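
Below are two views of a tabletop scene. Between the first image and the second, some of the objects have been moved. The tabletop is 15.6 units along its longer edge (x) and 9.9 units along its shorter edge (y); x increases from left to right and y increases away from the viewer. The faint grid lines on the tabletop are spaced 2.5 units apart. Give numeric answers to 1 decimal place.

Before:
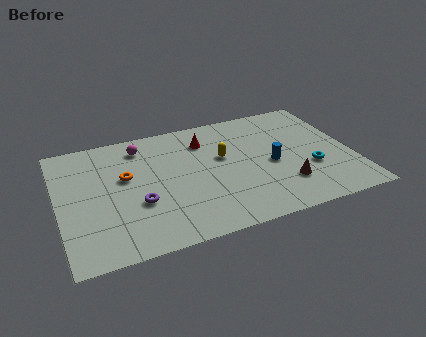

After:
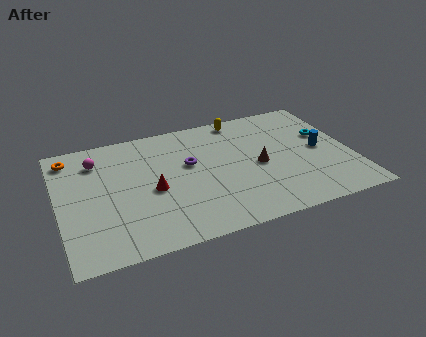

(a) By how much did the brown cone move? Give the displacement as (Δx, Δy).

(-1.2, 2.0)

The brown cone started near (11.8, 2.6) and ended near (10.6, 4.6).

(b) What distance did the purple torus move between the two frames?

3.7

From (4.1, 3.6) to (7.0, 5.9), the purple torus covered √(2.9² + 2.3²) ≈ 3.7 units.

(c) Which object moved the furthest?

the red cone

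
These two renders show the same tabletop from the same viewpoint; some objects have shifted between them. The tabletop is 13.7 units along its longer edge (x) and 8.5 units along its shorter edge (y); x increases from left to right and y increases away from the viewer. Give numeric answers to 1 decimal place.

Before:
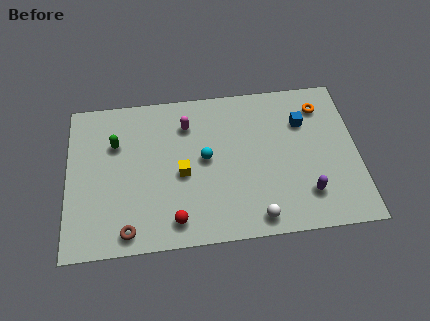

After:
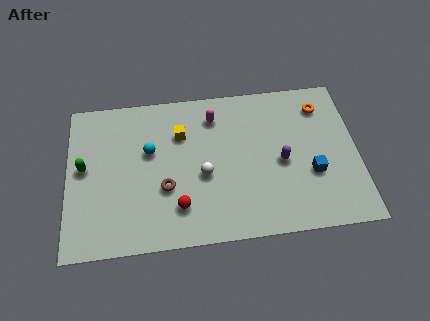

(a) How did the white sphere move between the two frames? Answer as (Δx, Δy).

(-2.4, 2.6)

The white sphere was at about (8.8, 1.0) and moved to about (6.4, 3.6).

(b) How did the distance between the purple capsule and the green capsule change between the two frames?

-0.4

They were about 9.7 units apart before and 9.3 after — 0.4 units closer together.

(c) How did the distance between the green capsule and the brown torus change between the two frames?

-0.7

Before: roughly 4.8 units apart; after: 4.1. That's 0.7 units closer together.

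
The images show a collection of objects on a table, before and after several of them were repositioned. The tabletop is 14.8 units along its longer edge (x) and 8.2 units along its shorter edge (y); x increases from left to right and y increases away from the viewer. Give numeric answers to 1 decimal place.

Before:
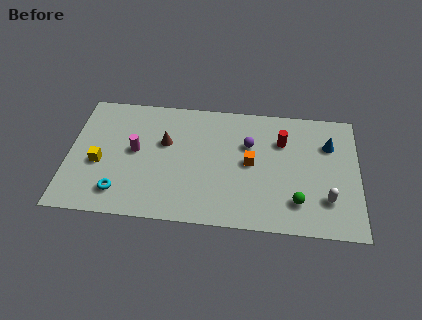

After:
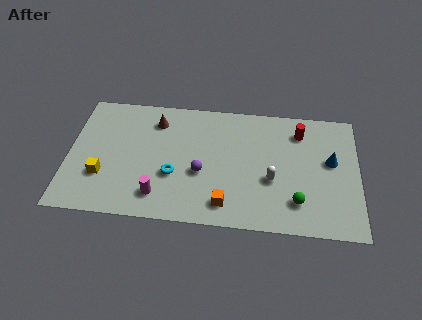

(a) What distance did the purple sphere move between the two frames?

3.2

The purple sphere moved from about (9.2, 5.4) to (6.8, 3.3), a distance of √(2.4² + 2.1²) ≈ 3.2.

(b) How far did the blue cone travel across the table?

1.1

The blue cone moved from about (13.3, 5.8) to (13.4, 4.7), a distance of √(0.1² + 1.1²) ≈ 1.1.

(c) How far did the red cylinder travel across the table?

1.1

The red cylinder moved from about (10.9, 5.8) to (11.8, 6.5), a distance of √(0.9² + 0.7²) ≈ 1.1.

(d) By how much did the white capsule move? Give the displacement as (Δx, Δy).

(-2.8, 1.0)

The white capsule started near (13.2, 2.2) and ended near (10.4, 3.2).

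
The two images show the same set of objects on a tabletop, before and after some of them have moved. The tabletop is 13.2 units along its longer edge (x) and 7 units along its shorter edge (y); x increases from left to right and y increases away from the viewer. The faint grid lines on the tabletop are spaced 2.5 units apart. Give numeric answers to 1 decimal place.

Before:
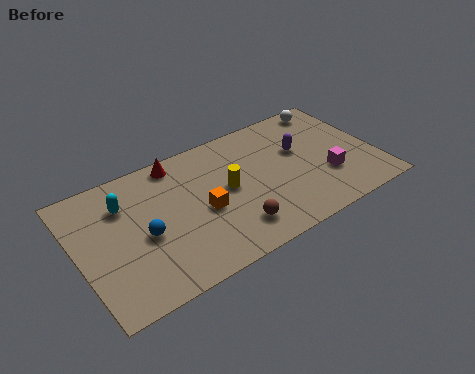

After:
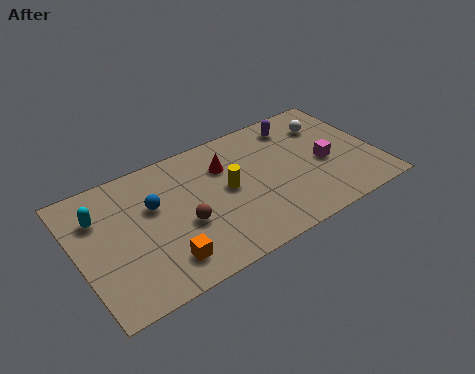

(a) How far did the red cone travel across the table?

2.3

The red cone moved from about (4.7, 6.2) to (6.7, 5.0), a distance of √(2.0² + 1.2²) ≈ 2.3.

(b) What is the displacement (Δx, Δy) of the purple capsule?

(0.1, 1.5)

From the two frames, the purple capsule sits at roughly (10.0, 4.3) before and (10.1, 5.8) after.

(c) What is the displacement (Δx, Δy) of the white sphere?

(-0.4, -1.0)

From the two frames, the white sphere sits at roughly (11.8, 6.2) before and (11.4, 5.2) after.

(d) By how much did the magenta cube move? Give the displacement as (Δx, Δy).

(0.0, 0.8)

From the two frames, the magenta cube sits at roughly (10.9, 2.3) before and (10.9, 3.1) after.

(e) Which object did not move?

the yellow cylinder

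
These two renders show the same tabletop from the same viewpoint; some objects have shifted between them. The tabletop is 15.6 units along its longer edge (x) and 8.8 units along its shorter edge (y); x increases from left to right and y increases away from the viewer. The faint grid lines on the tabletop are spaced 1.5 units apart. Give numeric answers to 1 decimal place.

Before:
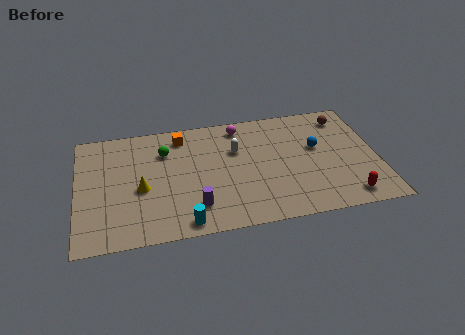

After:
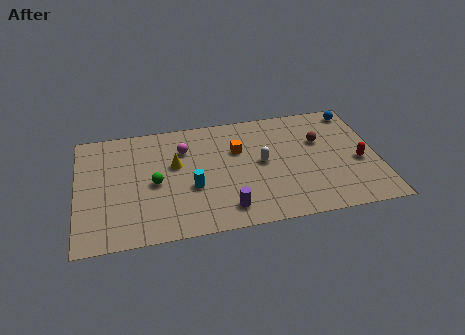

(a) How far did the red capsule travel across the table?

2.6

From (13.8, 1.2) to (14.6, 3.7), the red capsule covered √(0.8² + 2.5²) ≈ 2.6 units.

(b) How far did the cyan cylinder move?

2.5

The cyan cylinder was near (5.4, 0.9) before and (5.9, 3.4) after, so it travelled √(0.5² + 2.5²) ≈ 2.5 units.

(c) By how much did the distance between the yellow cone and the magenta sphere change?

-5.3

Before: roughly 6.5 units apart; after: 1.2. That's 5.3 units closer together.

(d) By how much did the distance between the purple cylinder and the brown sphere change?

-3.1

Before: roughly 9.7 units apart; after: 6.6. That's 3.1 units closer together.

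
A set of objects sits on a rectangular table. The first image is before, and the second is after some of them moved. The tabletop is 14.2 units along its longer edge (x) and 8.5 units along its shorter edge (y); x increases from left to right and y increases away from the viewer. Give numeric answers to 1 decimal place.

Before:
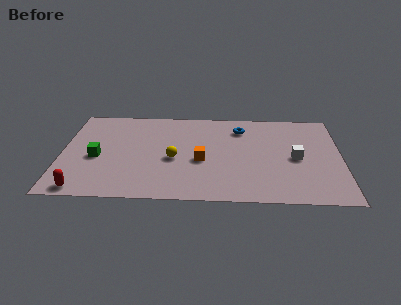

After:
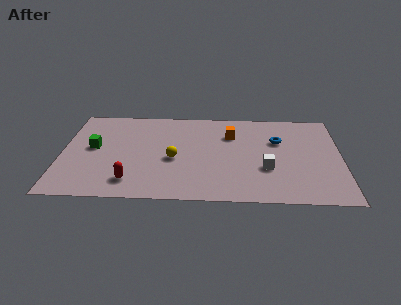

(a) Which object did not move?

the yellow sphere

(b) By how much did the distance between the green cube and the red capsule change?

+0.6

They were about 3.0 units apart before and 3.6 after — 0.6 units further apart.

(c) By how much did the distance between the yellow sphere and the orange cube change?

+2.4

The distance was about 1.4 in the first image and 3.8 in the second, so they moved 2.4 units further apart.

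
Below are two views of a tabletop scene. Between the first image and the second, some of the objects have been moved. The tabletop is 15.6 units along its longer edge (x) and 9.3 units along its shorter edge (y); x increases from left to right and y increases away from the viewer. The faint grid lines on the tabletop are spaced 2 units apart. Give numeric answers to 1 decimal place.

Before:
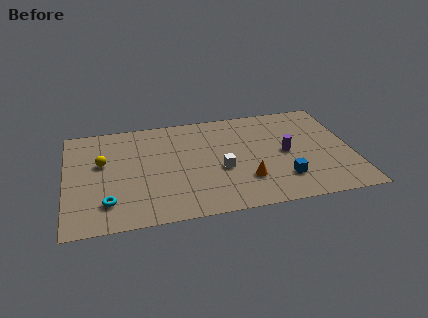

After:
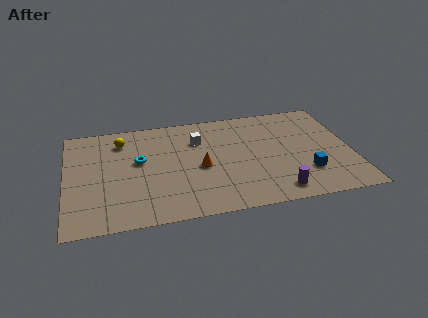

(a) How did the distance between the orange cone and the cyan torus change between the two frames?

-4.0

Before: roughly 7.5 units apart; after: 3.5. That's 4.0 units closer together.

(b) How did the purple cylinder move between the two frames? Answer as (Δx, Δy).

(-0.7, -3.3)

The purple cylinder started near (12.0, 4.6) and ended near (11.3, 1.3).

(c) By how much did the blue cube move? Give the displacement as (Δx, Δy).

(1.3, 0.3)

The blue cube started near (11.7, 2.3) and ended near (13.0, 2.6).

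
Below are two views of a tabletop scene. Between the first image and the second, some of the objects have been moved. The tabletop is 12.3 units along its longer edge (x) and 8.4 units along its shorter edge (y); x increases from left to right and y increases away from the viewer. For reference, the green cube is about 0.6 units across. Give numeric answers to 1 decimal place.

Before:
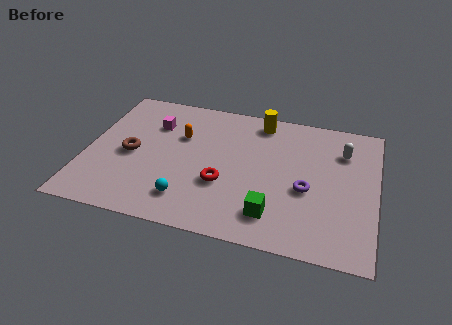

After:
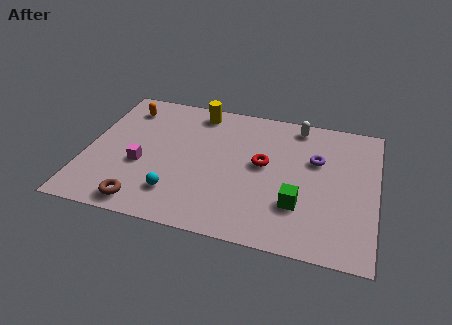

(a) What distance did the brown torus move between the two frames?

3.0

From (1.9, 3.9) to (2.7, 1.0), the brown torus covered √(0.8² + 2.9²) ≈ 3.0 units.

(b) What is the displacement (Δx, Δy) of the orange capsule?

(-2.5, 1.3)

The orange capsule was at about (3.9, 5.5) and moved to about (1.4, 6.8).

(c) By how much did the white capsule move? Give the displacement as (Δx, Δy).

(-2.0, 1.2)

The white capsule was at about (10.8, 6.2) and moved to about (8.8, 7.4).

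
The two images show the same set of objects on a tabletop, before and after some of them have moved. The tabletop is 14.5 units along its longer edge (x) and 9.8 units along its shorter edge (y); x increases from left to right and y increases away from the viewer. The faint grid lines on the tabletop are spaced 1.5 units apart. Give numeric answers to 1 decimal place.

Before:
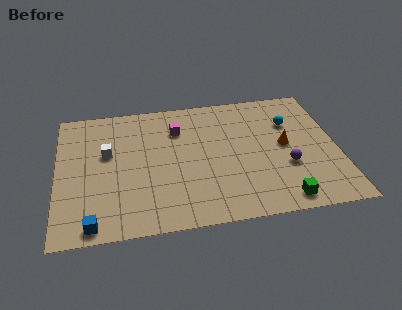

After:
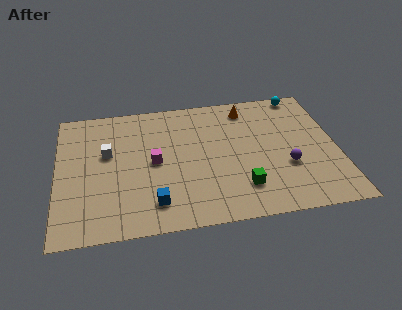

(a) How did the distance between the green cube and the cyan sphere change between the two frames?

+1.8

They were about 5.8 units apart before and 7.6 after — 1.8 units further apart.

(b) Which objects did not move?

the white cube and the purple sphere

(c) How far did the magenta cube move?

2.6

The magenta cube moved from about (6.3, 7.2) to (5.0, 4.9), a distance of √(1.3² + 2.3²) ≈ 2.6.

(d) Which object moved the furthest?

the orange cone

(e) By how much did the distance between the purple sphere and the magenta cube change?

+0.3

They were about 6.6 units apart before and 6.9 after — 0.3 units further apart.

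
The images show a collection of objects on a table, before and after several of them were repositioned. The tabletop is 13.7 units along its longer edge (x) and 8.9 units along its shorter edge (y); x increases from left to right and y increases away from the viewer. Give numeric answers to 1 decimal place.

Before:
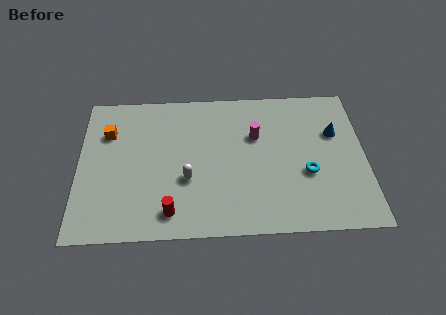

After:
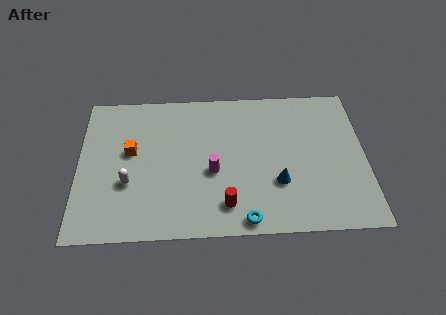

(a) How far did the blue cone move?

4.0

The blue cone moved from about (12.3, 5.8) to (9.5, 2.9), a distance of √(2.8² + 2.9²) ≈ 4.0.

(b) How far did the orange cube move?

1.6

From (1.4, 6.3) to (2.5, 5.1), the orange cube covered √(1.1² + 1.2²) ≈ 1.6 units.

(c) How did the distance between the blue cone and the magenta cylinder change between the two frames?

-0.6

The distance was about 3.8 in the first image and 3.2 in the second, so they moved 0.6 units closer together.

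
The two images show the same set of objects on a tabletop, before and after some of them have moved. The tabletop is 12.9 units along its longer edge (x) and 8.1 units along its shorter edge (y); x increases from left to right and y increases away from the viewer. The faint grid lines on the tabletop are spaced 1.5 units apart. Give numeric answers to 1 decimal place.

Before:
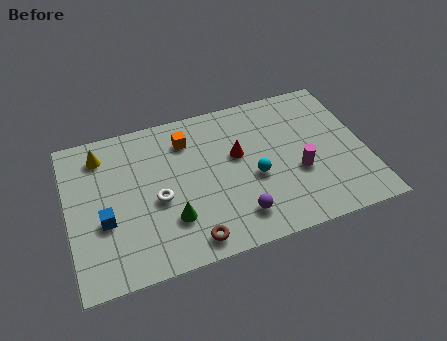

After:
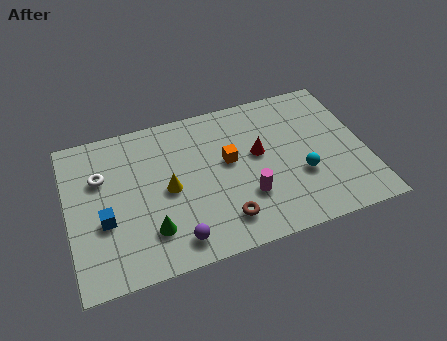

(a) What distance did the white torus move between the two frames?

3.0

The white torus was near (3.8, 3.5) before and (1.5, 5.4) after, so it travelled √(2.3² + 1.9²) ≈ 3.0 units.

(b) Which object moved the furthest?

the yellow cone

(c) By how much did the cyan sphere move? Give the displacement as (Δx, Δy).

(2.0, -0.5)

From the two frames, the cyan sphere sits at roughly (8.0, 3.4) before and (10.0, 2.9) after.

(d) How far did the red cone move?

0.9

The red cone was near (7.4, 4.8) before and (8.3, 4.6) after, so it travelled √(0.9² + 0.2²) ≈ 0.9 units.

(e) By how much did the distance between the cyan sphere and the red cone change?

+0.9

They were about 1.5 units apart before and 2.4 after — 0.9 units further apart.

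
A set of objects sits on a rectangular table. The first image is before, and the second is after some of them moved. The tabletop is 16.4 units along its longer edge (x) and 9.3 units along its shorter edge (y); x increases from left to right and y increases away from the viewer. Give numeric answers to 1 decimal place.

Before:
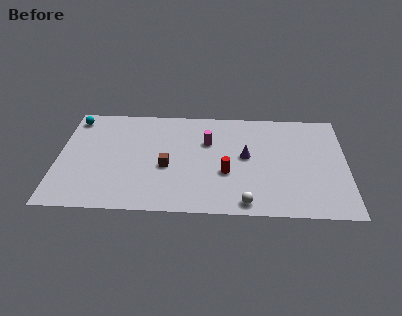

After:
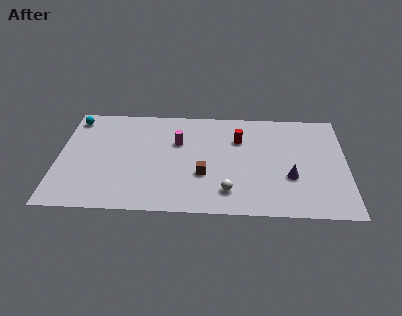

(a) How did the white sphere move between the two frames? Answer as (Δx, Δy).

(-1.0, 0.9)

The white sphere was at about (10.7, 1.0) and moved to about (9.7, 1.9).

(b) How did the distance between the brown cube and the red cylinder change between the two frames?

+0.4

The distance was about 3.4 in the first image and 3.8 in the second, so they moved 0.4 units further apart.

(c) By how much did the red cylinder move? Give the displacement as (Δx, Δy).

(0.7, 3.0)

The red cylinder was at about (9.6, 3.5) and moved to about (10.3, 6.5).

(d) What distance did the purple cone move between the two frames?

3.0

From (10.7, 5.0) to (13.2, 3.3), the purple cone covered √(2.5² + 1.7²) ≈ 3.0 units.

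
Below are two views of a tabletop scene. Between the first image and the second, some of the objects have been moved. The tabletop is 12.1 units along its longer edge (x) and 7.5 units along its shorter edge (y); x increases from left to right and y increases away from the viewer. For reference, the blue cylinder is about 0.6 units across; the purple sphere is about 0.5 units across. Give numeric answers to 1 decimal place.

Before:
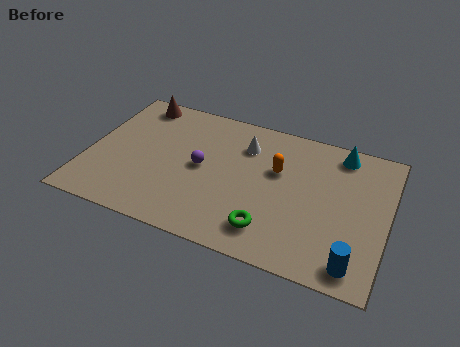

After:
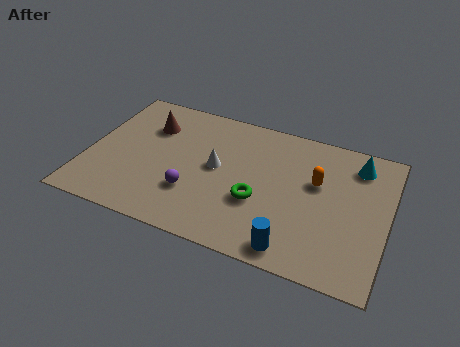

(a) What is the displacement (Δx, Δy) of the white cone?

(-1.0, -1.6)

The white cone started near (6.2, 5.6) and ended near (5.2, 4.0).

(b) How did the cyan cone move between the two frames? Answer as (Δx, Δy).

(0.7, -0.4)

From the two frames, the cyan cone sits at roughly (10.0, 6.5) before and (10.7, 6.1) after.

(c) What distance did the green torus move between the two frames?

1.4

The green torus was near (7.6, 1.5) before and (7.0, 2.8) after, so it travelled √(0.6² + 1.3²) ≈ 1.4 units.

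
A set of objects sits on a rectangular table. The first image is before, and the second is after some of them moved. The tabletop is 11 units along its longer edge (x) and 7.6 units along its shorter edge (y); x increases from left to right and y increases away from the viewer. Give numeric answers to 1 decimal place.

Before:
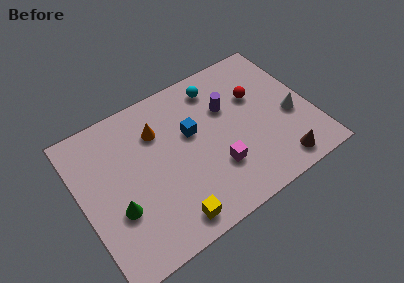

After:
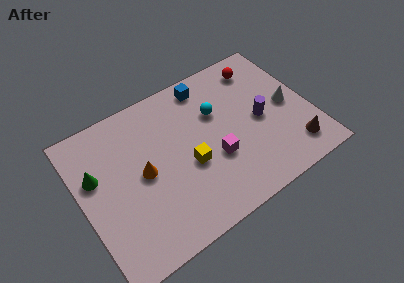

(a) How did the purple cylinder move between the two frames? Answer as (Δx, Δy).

(1.4, -1.4)

The purple cylinder started near (7.2, 5.0) and ended near (8.6, 3.6).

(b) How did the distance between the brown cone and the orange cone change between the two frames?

+0.5

The distance was about 6.8 in the first image and 7.3 in the second, so they moved 0.5 units further apart.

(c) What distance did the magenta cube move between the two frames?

0.5

The magenta cube moved from about (6.2, 2.3) to (6.2, 2.8), a distance of √(0.0² + 0.5²) ≈ 0.5.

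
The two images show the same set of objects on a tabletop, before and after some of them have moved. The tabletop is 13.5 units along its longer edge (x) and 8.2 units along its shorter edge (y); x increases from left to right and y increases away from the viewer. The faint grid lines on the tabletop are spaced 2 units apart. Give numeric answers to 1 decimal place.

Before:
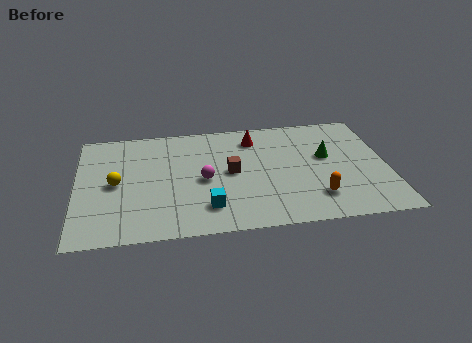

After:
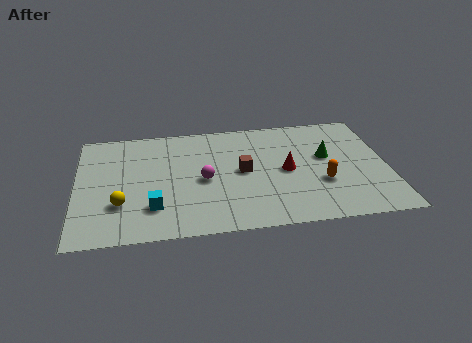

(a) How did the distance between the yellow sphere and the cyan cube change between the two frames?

-3.0

They were about 4.5 units apart before and 1.5 after — 3.0 units closer together.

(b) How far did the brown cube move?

0.5

The brown cube was near (6.7, 4.2) before and (7.2, 4.2) after, so it travelled √(0.5² + 0.0²) ≈ 0.5 units.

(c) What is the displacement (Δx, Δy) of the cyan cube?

(-2.3, 0.3)

From the two frames, the cyan cube sits at roughly (5.6, 1.8) before and (3.3, 2.1) after.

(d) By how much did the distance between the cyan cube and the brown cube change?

+1.8

Before: roughly 2.6 units apart; after: 4.4. That's 1.8 units further apart.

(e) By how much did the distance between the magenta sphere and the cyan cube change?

+0.8

The distance was about 2.0 in the first image and 2.8 in the second, so they moved 0.8 units further apart.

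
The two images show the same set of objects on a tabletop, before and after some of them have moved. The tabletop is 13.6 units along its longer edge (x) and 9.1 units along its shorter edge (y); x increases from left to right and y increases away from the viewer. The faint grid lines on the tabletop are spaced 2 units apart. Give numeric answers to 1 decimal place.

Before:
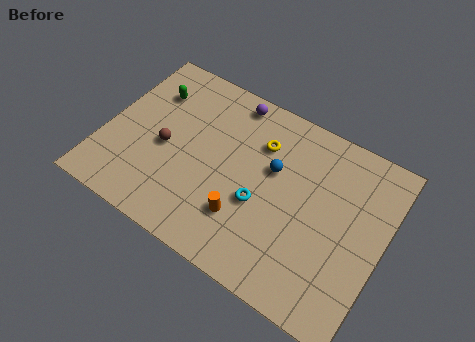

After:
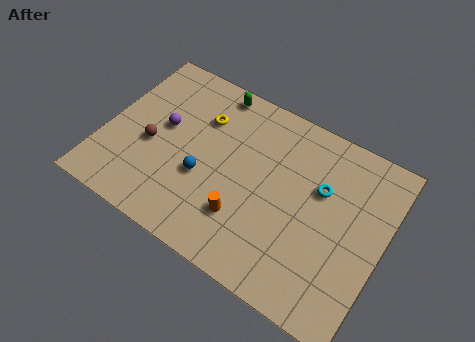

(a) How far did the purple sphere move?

4.2

The purple sphere moved from about (5.6, 8.1) to (2.7, 5.1), a distance of √(2.9² + 3.0²) ≈ 4.2.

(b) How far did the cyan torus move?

3.4

The cyan torus moved from about (7.8, 3.6) to (10.4, 5.8), a distance of √(2.6² + 2.2²) ≈ 3.4.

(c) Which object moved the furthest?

the purple sphere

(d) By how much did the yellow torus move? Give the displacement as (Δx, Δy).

(-2.9, -0.1)

The yellow torus started near (7.3, 6.6) and ended near (4.4, 6.5).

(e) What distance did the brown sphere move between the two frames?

0.7

From (3.0, 4.1) to (2.3, 3.9), the brown sphere covered √(0.7² + 0.2²) ≈ 0.7 units.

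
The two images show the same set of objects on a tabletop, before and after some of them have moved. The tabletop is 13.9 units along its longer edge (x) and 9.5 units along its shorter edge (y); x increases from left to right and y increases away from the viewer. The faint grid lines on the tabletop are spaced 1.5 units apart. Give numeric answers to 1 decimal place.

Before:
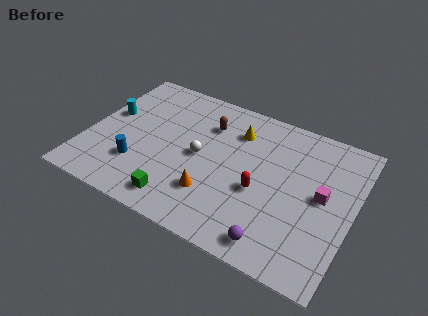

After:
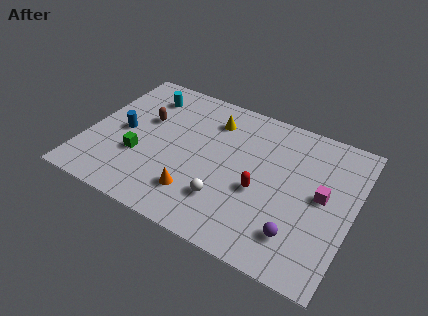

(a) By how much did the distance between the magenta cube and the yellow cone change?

+1.3

They were about 5.3 units apart before and 6.6 after — 1.3 units further apart.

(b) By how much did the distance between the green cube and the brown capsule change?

-3.0

Before: roughly 5.6 units apart; after: 2.6. That's 3.0 units closer together.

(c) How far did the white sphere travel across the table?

2.8

From (5.9, 4.7) to (7.6, 2.5), the white sphere covered √(1.7² + 2.2²) ≈ 2.8 units.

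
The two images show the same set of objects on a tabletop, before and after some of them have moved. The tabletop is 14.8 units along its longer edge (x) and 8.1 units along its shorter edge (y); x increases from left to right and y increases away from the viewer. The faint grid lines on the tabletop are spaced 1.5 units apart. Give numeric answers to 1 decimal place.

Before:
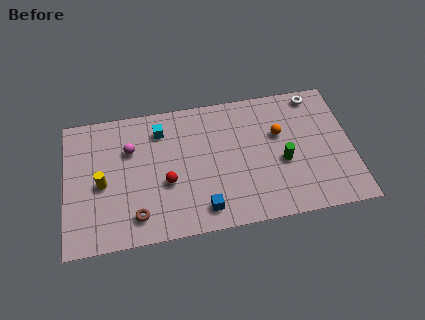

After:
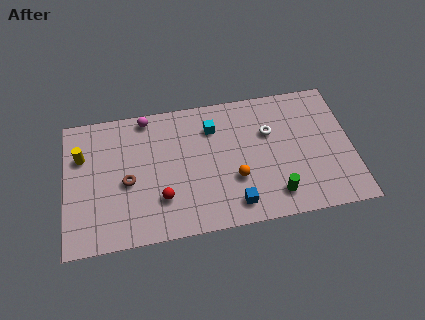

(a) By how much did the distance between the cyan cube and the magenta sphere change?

+1.8

The distance was about 1.8 in the first image and 3.6 in the second, so they moved 1.8 units further apart.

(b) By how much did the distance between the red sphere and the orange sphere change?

-2.4

The distance was about 6.2 in the first image and 3.8 in the second, so they moved 2.4 units closer together.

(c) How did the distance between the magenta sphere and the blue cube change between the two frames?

+1.9

The distance was about 5.5 in the first image and 7.4 in the second, so they moved 1.9 units further apart.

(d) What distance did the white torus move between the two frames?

3.1

The white torus moved from about (13.1, 7.2) to (10.6, 5.3), a distance of √(2.5² + 1.9²) ≈ 3.1.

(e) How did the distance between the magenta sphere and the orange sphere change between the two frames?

-1.4

They were about 7.7 units apart before and 6.3 after — 1.4 units closer together.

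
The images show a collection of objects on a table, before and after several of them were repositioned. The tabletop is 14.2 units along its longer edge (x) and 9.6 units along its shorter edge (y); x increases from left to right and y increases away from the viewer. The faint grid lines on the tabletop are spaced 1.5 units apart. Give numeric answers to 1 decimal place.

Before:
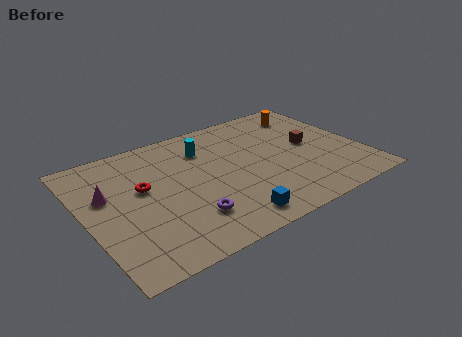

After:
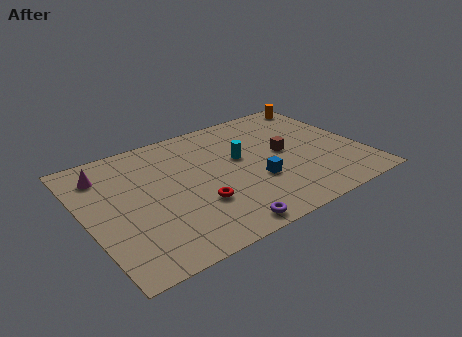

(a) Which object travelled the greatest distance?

the red torus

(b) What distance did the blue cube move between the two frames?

2.8

From (6.7, 1.3) to (8.5, 3.4), the blue cube covered √(1.8² + 2.1²) ≈ 2.8 units.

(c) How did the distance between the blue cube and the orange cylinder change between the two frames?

-1.6

Before: roughly 8.5 units apart; after: 6.9. That's 1.6 units closer together.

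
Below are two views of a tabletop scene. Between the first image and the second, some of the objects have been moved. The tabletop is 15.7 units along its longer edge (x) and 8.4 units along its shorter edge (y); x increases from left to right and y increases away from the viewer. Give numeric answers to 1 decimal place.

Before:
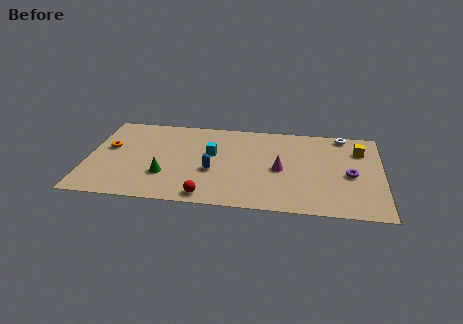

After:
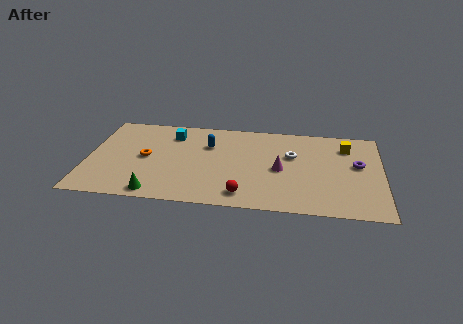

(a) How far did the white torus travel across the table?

3.5

The white torus was near (13.6, 7.6) before and (10.9, 5.3) after, so it travelled √(2.7² + 2.3²) ≈ 3.5 units.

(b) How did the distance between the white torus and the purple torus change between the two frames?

-0.3

Before: roughly 3.8 units apart; after: 3.5. That's 0.3 units closer together.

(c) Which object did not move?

the magenta cone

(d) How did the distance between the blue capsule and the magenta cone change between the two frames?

+0.7

They were about 3.6 units apart before and 4.3 after — 0.7 units further apart.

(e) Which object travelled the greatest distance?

the white torus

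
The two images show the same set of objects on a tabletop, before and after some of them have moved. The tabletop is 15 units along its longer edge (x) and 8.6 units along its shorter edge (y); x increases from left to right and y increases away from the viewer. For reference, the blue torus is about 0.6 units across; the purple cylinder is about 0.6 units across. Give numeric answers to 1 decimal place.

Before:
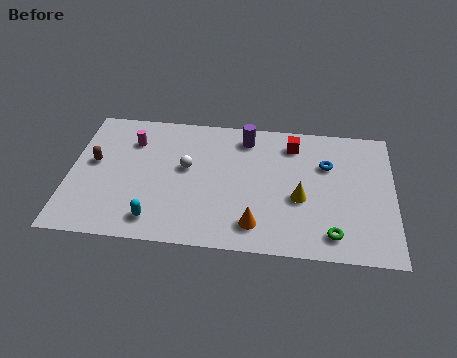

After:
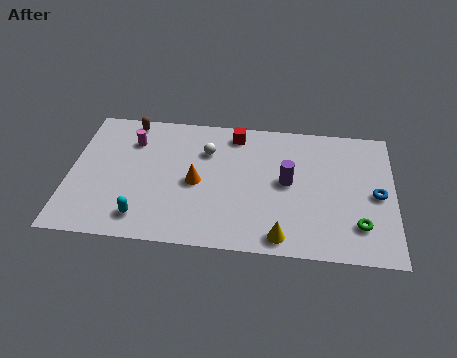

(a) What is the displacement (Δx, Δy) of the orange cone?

(-2.8, 2.4)

From the two frames, the orange cone sits at roughly (8.7, 1.6) before and (5.9, 4.0) after.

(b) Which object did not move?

the magenta cylinder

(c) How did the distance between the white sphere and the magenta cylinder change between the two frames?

+0.5

Before: roughly 3.0 units apart; after: 3.5. That's 0.5 units further apart.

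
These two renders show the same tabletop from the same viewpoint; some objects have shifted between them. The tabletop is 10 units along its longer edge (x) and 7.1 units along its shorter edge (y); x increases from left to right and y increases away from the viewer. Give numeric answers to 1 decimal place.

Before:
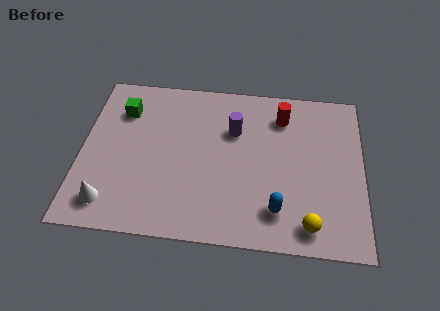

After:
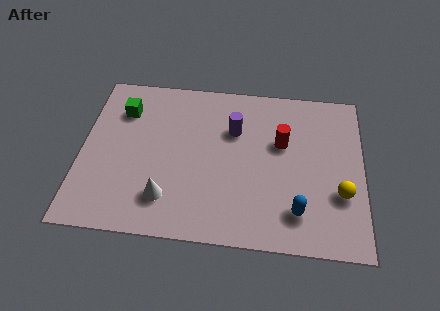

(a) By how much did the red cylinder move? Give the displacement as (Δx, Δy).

(0.0, -1.2)

The red cylinder started near (7.1, 5.6) and ended near (7.1, 4.4).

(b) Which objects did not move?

the purple cylinder and the green cube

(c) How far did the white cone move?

2.0

The white cone was near (1.1, 1.2) before and (3.1, 1.6) after, so it travelled √(2.0² + 0.4²) ≈ 2.0 units.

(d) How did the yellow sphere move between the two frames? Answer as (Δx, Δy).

(1.1, 1.4)

The yellow sphere was at about (8.1, 1.0) and moved to about (9.2, 2.4).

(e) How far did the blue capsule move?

0.7

The blue capsule moved from about (7.0, 1.5) to (7.7, 1.5), a distance of √(0.7² + 0.0²) ≈ 0.7.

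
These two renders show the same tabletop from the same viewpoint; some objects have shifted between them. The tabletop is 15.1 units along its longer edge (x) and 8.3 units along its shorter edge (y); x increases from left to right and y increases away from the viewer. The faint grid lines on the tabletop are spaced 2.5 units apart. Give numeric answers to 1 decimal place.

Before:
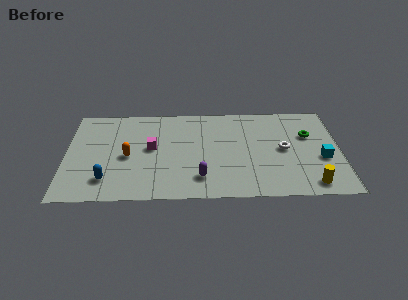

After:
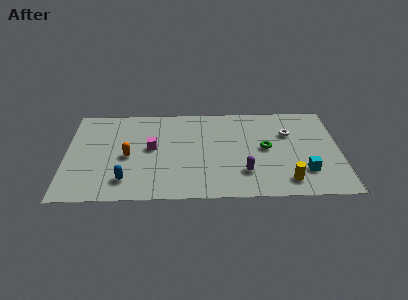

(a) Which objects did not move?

the orange capsule and the magenta cube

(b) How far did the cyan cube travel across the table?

1.5

The cyan cube moved from about (14.1, 3.3) to (13.1, 2.2), a distance of √(1.0² + 1.1²) ≈ 1.5.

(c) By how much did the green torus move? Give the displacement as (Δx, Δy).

(-2.4, -1.1)

From the two frames, the green torus sits at roughly (13.4, 5.4) before and (11.0, 4.3) after.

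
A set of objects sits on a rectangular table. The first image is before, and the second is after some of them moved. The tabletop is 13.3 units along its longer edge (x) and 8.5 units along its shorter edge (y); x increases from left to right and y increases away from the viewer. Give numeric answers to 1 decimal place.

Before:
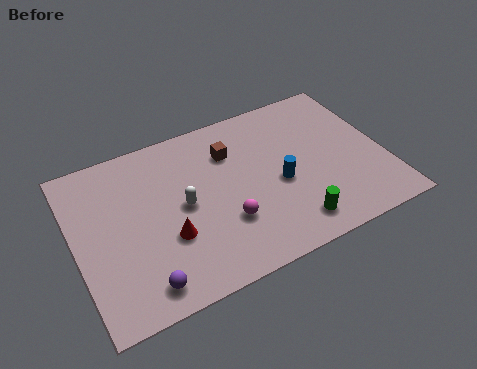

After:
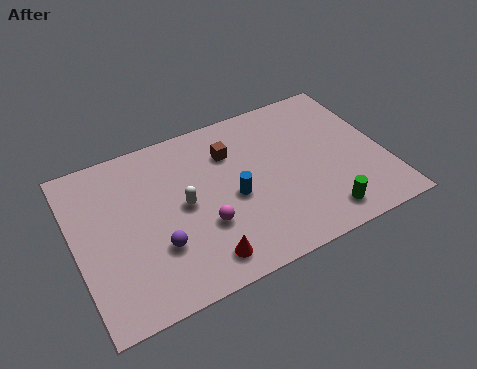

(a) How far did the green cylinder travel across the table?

1.3

The green cylinder was near (8.9, 1.4) before and (10.2, 1.3) after, so it travelled √(1.3² + 0.1²) ≈ 1.3 units.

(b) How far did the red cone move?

2.1

The red cone was near (3.8, 3.0) before and (5.0, 1.3) after, so it travelled √(1.2² + 1.7²) ≈ 2.1 units.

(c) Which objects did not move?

the white capsule and the brown cube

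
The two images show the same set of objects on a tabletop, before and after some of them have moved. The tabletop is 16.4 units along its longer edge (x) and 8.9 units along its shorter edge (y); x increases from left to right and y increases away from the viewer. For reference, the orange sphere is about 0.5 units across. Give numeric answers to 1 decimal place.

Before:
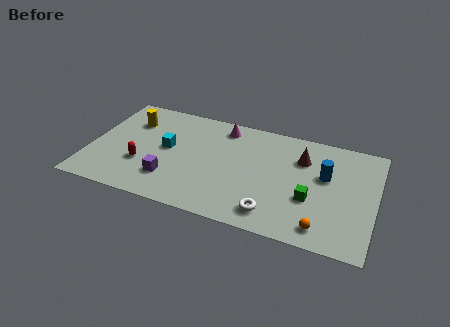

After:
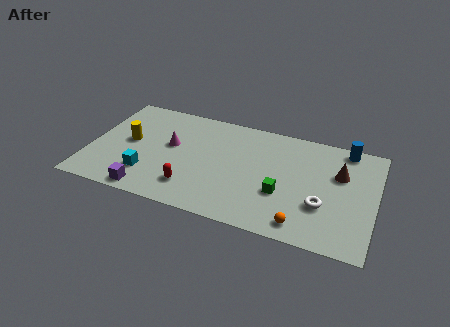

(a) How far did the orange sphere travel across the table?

1.1

From (13.6, 1.3) to (12.5, 1.2), the orange sphere covered √(1.1² + 0.1²) ≈ 1.1 units.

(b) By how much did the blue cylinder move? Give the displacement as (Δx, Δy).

(1.0, 2.6)

The blue cylinder started near (13.5, 5.4) and ended near (14.5, 8.0).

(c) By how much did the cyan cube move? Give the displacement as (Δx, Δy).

(-0.9, -2.5)

The cyan cube was at about (4.4, 4.8) and moved to about (3.5, 2.3).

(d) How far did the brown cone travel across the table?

2.3

The brown cone was near (12.1, 6.4) before and (14.3, 5.8) after, so it travelled √(2.2² + 0.6²) ≈ 2.3 units.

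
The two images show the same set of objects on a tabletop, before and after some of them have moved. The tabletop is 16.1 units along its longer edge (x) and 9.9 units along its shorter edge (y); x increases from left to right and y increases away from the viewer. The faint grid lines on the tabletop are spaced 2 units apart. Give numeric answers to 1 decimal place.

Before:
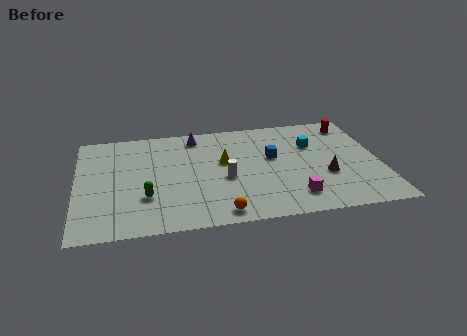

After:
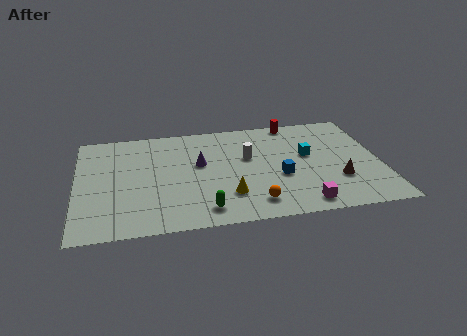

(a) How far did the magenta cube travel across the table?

0.8

From (11.3, 1.9) to (11.7, 1.2), the magenta cube covered √(0.4² + 0.7²) ≈ 0.8 units.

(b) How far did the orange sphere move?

1.9

The orange sphere was near (7.4, 1.1) before and (9.2, 1.7) after, so it travelled √(1.8² + 0.6²) ≈ 1.9 units.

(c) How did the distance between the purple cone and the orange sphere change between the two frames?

-2.6

Before: roughly 7.5 units apart; after: 4.9. That's 2.6 units closer together.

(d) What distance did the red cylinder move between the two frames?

3.2

From (14.8, 8.4) to (11.7, 9.1), the red cylinder covered √(3.1² + 0.7²) ≈ 3.2 units.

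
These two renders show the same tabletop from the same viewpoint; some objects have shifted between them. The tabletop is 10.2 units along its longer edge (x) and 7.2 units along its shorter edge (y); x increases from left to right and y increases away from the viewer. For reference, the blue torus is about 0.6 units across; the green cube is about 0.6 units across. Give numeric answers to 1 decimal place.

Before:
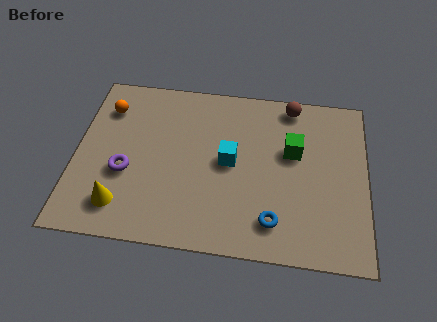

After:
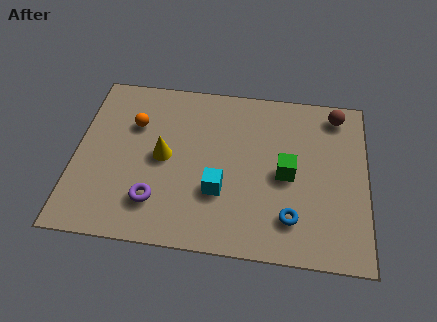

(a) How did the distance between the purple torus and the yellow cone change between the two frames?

+0.5

They were about 1.4 units apart before and 1.9 after — 0.5 units further apart.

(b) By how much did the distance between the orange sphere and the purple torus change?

+0.5

The distance was about 2.8 in the first image and 3.3 in the second, so they moved 0.5 units further apart.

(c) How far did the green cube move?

1.0

The green cube moved from about (7.6, 4.4) to (7.4, 3.4), a distance of √(0.2² + 1.0²) ≈ 1.0.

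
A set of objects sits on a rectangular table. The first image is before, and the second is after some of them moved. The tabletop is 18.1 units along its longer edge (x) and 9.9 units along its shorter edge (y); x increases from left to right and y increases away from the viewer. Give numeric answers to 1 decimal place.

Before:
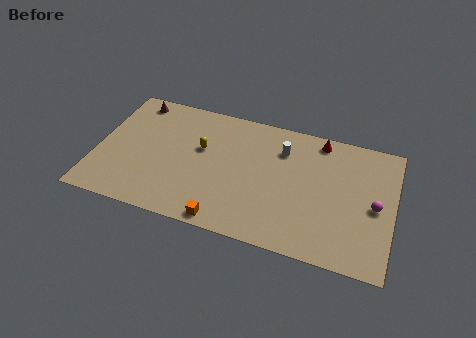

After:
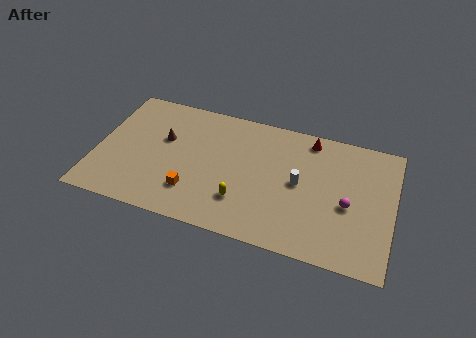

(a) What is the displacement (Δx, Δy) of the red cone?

(-0.6, -0.1)

From the two frames, the red cone sits at roughly (13.4, 8.8) before and (12.8, 8.7) after.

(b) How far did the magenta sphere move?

1.6

The magenta sphere moved from about (17.0, 4.7) to (15.4, 4.3), a distance of √(1.6² + 0.4²) ≈ 1.6.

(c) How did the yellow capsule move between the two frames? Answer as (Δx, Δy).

(2.8, -3.3)

From the two frames, the yellow capsule sits at roughly (6.3, 6.0) before and (9.1, 2.7) after.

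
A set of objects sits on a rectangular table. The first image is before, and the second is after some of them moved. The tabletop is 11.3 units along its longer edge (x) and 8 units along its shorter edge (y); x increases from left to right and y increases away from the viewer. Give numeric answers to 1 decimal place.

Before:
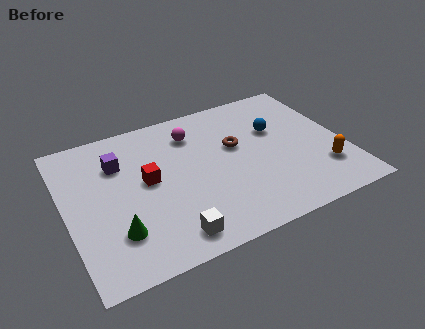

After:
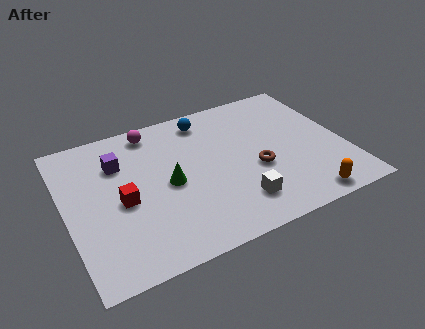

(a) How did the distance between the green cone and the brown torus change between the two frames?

-2.3

The distance was about 5.9 in the first image and 3.6 in the second, so they moved 2.3 units closer together.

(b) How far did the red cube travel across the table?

1.3

The red cube moved from about (3.3, 4.3) to (2.2, 3.6), a distance of √(1.1² + 0.7²) ≈ 1.3.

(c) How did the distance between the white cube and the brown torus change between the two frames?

-3.1

The distance was about 4.9 in the first image and 1.8 in the second, so they moved 3.1 units closer together.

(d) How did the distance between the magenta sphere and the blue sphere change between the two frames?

-1.3

The distance was about 3.5 in the first image and 2.2 in the second, so they moved 1.3 units closer together.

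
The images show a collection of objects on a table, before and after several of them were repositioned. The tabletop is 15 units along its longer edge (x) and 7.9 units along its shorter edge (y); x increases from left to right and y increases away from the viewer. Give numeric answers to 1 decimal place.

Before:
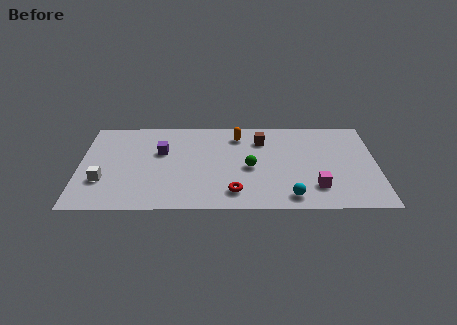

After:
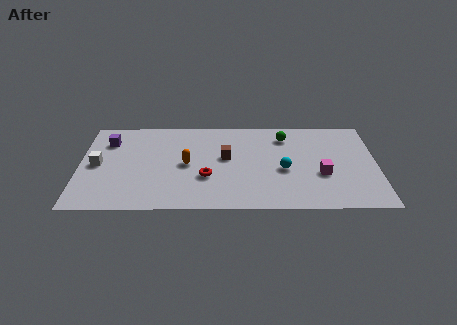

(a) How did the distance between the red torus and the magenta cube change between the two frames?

+1.7

Before: roughly 4.1 units apart; after: 5.8. That's 1.7 units further apart.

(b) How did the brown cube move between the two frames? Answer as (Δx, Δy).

(-1.8, -1.5)

The brown cube started near (9.2, 6.0) and ended near (7.4, 4.5).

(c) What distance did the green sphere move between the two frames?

3.2

The green sphere moved from about (8.6, 3.6) to (10.4, 6.3), a distance of √(1.8² + 2.7²) ≈ 3.2.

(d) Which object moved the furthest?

the orange capsule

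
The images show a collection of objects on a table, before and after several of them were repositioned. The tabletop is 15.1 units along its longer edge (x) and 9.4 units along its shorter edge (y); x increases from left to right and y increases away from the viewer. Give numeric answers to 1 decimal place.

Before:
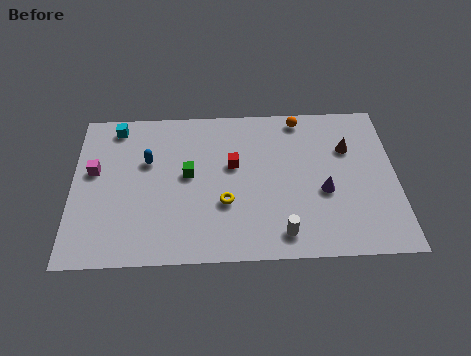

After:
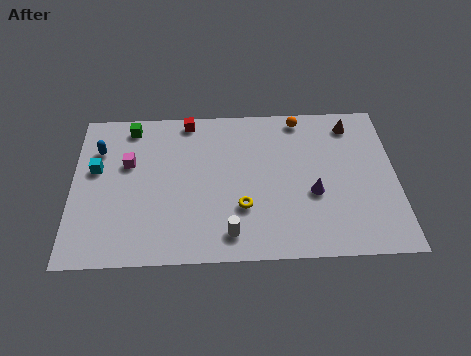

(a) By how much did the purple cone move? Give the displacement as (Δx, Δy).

(-0.5, -0.1)

The purple cone was at about (11.7, 3.8) and moved to about (11.2, 3.7).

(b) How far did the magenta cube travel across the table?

1.6

The magenta cube moved from about (1.0, 5.5) to (2.6, 5.9), a distance of √(1.6² + 0.4²) ≈ 1.6.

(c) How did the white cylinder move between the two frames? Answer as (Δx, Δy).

(-2.4, 0.1)

From the two frames, the white cylinder sits at roughly (9.7, 1.4) before and (7.3, 1.5) after.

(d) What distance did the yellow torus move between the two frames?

0.9

The yellow torus moved from about (7.1, 3.3) to (7.9, 3.0), a distance of √(0.8² + 0.3²) ≈ 0.9.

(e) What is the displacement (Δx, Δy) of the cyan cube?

(-0.9, -2.6)

From the two frames, the cyan cube sits at roughly (2.0, 8.2) before and (1.1, 5.6) after.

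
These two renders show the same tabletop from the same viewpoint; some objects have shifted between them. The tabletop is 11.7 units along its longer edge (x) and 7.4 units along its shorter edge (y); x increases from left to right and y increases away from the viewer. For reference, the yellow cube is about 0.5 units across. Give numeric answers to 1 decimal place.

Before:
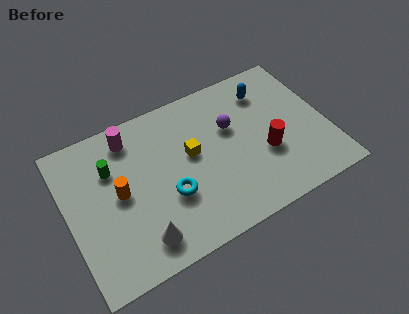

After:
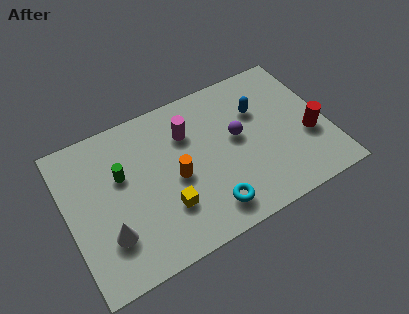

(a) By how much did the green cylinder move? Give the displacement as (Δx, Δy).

(0.4, -0.5)

From the two frames, the green cylinder sits at roughly (2.1, 5.1) before and (2.5, 4.6) after.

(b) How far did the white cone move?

1.5

From (2.9, 1.3) to (1.6, 2.1), the white cone covered √(1.3² + 0.8²) ≈ 1.5 units.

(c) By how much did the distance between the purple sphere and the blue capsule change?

-0.7

Before: roughly 2.1 units apart; after: 1.4. That's 0.7 units closer together.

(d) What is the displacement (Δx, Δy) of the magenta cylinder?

(2.5, -0.9)

The magenta cylinder started near (3.1, 6.2) and ended near (5.6, 5.3).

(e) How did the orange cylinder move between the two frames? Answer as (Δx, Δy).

(2.5, -0.4)

The orange cylinder started near (2.3, 3.8) and ended near (4.8, 3.4).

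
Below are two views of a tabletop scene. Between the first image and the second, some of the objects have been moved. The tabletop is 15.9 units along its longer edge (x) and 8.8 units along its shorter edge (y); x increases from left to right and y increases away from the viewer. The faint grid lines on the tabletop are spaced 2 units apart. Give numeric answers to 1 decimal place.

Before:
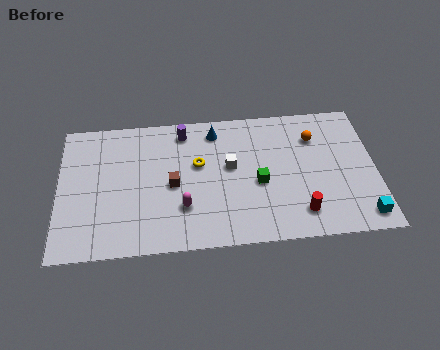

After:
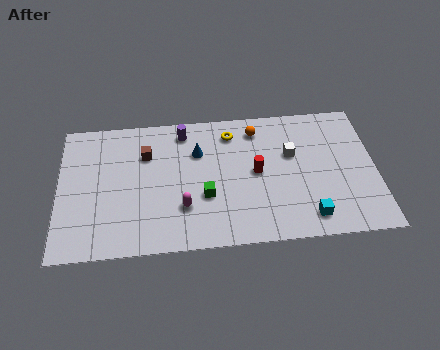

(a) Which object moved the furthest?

the red cylinder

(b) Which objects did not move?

the magenta capsule and the purple cylinder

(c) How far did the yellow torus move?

2.5

From (7.0, 5.3) to (8.7, 7.2), the yellow torus covered √(1.7² + 1.9²) ≈ 2.5 units.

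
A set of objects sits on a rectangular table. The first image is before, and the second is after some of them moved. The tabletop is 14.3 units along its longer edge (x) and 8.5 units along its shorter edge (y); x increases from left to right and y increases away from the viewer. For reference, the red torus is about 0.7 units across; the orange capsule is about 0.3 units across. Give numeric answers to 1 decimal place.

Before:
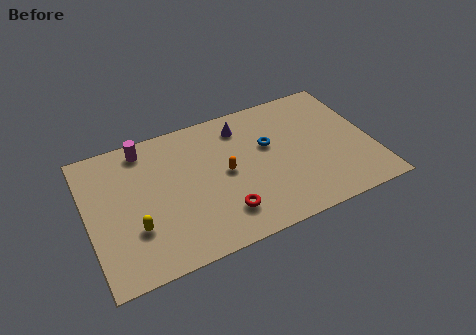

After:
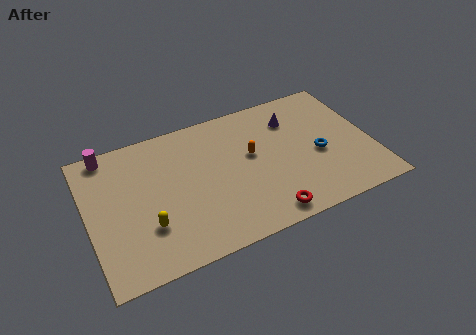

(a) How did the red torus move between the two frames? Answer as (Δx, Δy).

(2.0, -0.9)

The red torus started near (6.5, 1.9) and ended near (8.5, 1.0).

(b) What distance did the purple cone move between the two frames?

2.6

The purple cone moved from about (8.0, 6.9) to (10.6, 6.4), a distance of √(2.6² + 0.5²) ≈ 2.6.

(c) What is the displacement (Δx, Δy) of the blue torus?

(2.4, -1.5)

The blue torus was at about (9.2, 5.2) and moved to about (11.6, 3.7).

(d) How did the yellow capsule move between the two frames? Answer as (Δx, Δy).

(0.6, -0.1)

The yellow capsule was at about (2.2, 2.7) and moved to about (2.8, 2.6).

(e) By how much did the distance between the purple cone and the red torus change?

+0.6

Before: roughly 5.2 units apart; after: 5.8. That's 0.6 units further apart.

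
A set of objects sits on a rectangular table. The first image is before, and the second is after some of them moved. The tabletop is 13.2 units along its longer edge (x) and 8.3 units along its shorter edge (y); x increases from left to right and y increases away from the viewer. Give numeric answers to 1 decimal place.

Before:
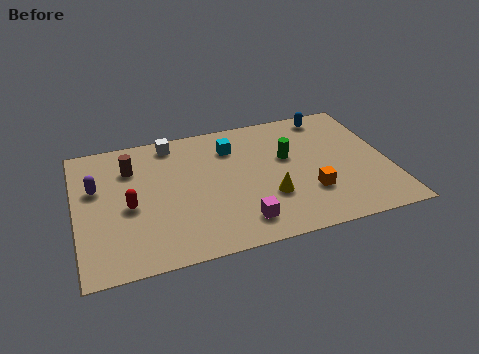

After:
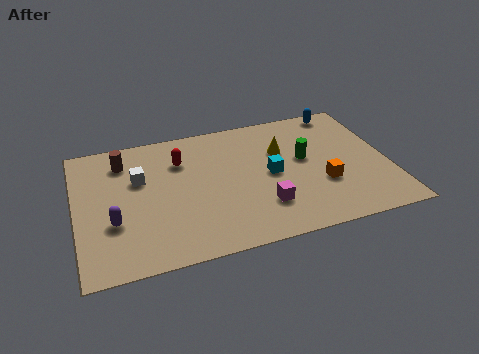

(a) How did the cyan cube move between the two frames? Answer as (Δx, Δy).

(1.5, -2.2)

From the two frames, the cyan cube sits at roughly (6.7, 6.3) before and (8.2, 4.1) after.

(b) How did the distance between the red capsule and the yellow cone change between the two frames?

-1.6

The distance was about 5.9 in the first image and 4.3 in the second, so they moved 1.6 units closer together.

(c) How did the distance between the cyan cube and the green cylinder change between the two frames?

-1.0

The distance was about 2.6 in the first image and 1.6 in the second, so they moved 1.0 units closer together.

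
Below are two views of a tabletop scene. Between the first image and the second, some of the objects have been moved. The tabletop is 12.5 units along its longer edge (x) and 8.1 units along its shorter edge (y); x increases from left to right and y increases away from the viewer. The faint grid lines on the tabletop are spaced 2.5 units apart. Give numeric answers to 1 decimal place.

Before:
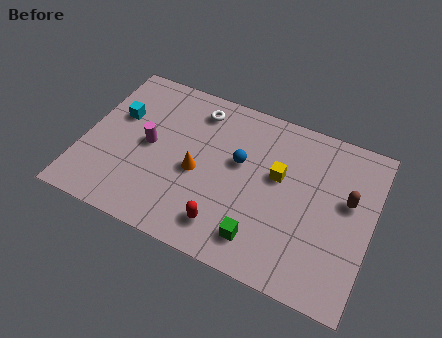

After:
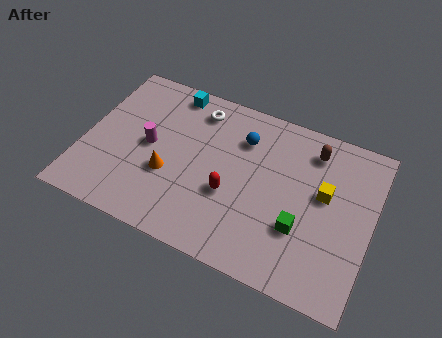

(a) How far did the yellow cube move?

2.0

The yellow cube was near (8.4, 4.8) before and (10.4, 4.7) after, so it travelled √(2.0² + 0.1²) ≈ 2.0 units.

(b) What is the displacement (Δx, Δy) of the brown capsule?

(-1.7, 1.8)

The brown capsule was at about (11.4, 4.8) and moved to about (9.7, 6.6).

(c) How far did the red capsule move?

1.6

From (6.5, 1.5) to (6.5, 3.1), the red capsule covered √(0.0² + 1.6²) ≈ 1.6 units.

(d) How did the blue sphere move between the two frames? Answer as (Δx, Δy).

(0.0, 1.2)

The blue sphere was at about (6.7, 4.8) and moved to about (6.7, 6.0).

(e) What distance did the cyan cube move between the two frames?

3.0

From (1.3, 5.1) to (3.4, 7.2), the cyan cube covered √(2.1² + 2.1²) ≈ 3.0 units.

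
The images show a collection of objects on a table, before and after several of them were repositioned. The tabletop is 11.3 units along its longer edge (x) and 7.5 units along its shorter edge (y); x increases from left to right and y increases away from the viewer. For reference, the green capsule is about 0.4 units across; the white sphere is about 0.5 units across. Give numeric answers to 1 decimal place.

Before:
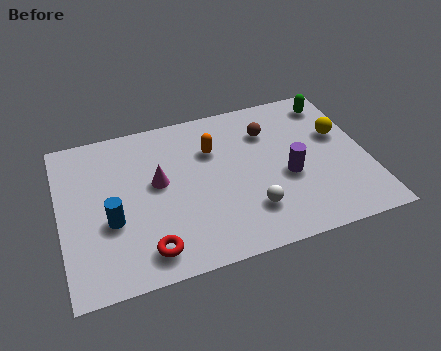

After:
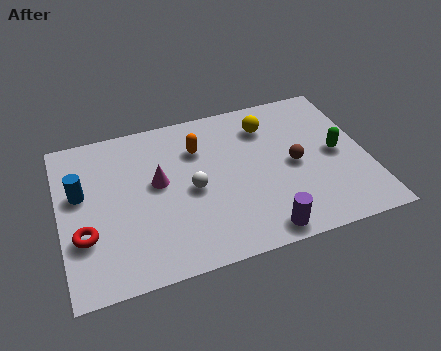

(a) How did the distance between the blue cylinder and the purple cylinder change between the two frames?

+0.8

Before: roughly 6.5 units apart; after: 7.3. That's 0.8 units further apart.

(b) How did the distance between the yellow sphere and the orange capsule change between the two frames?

-2.1

The distance was about 4.7 in the first image and 2.6 in the second, so they moved 2.1 units closer together.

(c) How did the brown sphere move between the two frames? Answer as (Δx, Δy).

(0.8, -1.9)

The brown sphere was at about (7.8, 5.5) and moved to about (8.6, 3.6).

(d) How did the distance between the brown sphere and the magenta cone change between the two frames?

+0.6

They were about 4.4 units apart before and 5.0 after — 0.6 units further apart.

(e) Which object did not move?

the magenta cone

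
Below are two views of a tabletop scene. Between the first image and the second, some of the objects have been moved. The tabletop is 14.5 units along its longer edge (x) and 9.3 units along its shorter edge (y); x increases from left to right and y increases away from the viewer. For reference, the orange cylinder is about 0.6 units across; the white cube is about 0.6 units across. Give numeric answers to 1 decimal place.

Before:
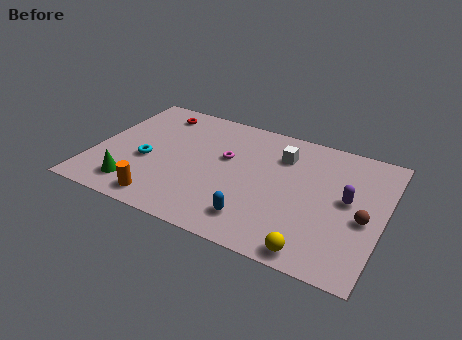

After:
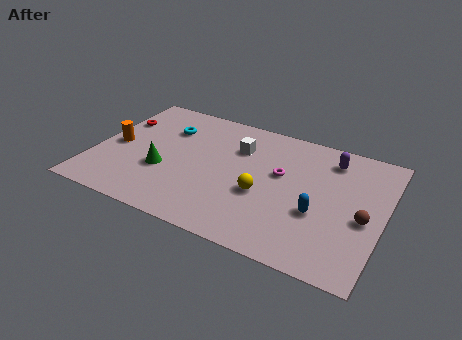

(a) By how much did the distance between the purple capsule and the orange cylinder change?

+1.5

Before: roughly 9.6 units apart; after: 11.1. That's 1.5 units further apart.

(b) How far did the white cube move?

2.2

From (9.2, 6.9) to (7.0, 6.6), the white cube covered √(2.2² + 0.3²) ≈ 2.2 units.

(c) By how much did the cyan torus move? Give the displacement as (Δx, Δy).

(0.6, 2.9)

The cyan torus was at about (2.7, 3.8) and moved to about (3.3, 6.7).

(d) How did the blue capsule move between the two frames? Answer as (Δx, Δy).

(2.9, 1.7)

The blue capsule was at about (8.5, 1.8) and moved to about (11.4, 3.5).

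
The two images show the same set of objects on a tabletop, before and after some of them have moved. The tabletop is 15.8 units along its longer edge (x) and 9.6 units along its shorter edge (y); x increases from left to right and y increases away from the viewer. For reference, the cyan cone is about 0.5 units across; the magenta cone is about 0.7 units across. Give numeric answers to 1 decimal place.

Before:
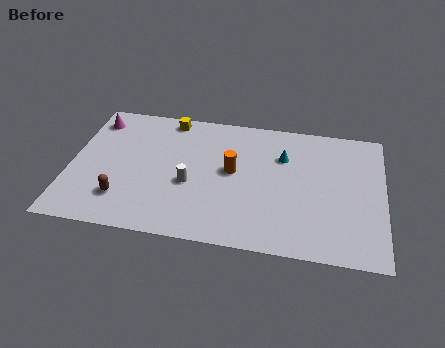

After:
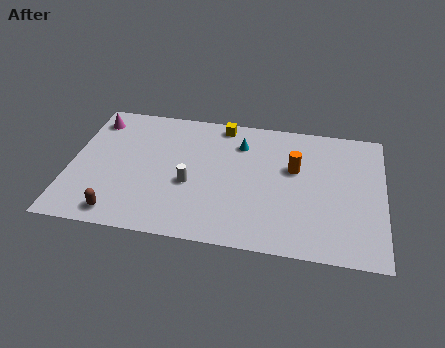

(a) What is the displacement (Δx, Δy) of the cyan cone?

(-2.2, 0.6)

From the two frames, the cyan cone sits at roughly (10.7, 6.7) before and (8.5, 7.3) after.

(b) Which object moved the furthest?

the orange cylinder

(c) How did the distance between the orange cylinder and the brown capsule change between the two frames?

+3.7

The distance was about 6.1 in the first image and 9.8 in the second, so they moved 3.7 units further apart.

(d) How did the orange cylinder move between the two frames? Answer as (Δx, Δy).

(3.1, 0.7)

The orange cylinder started near (8.2, 5.2) and ended near (11.3, 5.9).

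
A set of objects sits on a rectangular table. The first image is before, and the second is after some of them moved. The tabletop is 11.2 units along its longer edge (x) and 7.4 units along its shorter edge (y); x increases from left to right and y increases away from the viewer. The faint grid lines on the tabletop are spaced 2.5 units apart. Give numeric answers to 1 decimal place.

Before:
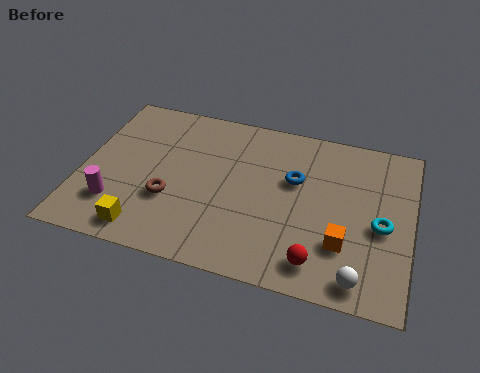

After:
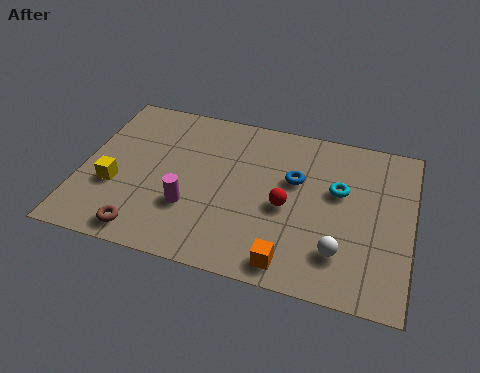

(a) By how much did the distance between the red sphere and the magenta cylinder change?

-3.6

Before: roughly 6.9 units apart; after: 3.3. That's 3.6 units closer together.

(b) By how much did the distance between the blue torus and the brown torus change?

+1.5

The distance was about 4.6 in the first image and 6.1 in the second, so they moved 1.5 units further apart.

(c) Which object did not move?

the blue torus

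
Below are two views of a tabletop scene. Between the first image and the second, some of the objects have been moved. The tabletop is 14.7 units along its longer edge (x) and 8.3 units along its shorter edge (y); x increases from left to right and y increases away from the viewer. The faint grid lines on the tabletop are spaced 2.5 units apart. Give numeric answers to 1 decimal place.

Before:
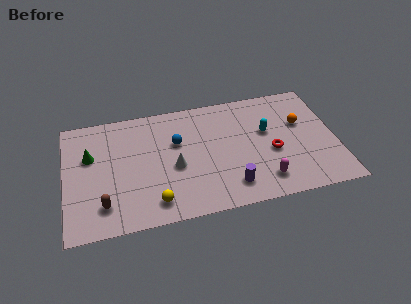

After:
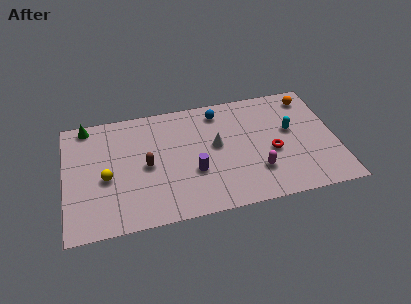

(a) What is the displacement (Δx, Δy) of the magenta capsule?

(-0.3, 0.7)

The magenta capsule started near (10.6, 1.6) and ended near (10.3, 2.3).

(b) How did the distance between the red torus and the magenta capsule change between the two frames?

-0.5

The distance was about 2.0 in the first image and 1.5 in the second, so they moved 0.5 units closer together.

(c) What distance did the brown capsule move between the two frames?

3.3

The brown capsule was near (2.0, 1.8) before and (4.4, 4.0) after, so it travelled √(2.4² + 2.2²) ≈ 3.3 units.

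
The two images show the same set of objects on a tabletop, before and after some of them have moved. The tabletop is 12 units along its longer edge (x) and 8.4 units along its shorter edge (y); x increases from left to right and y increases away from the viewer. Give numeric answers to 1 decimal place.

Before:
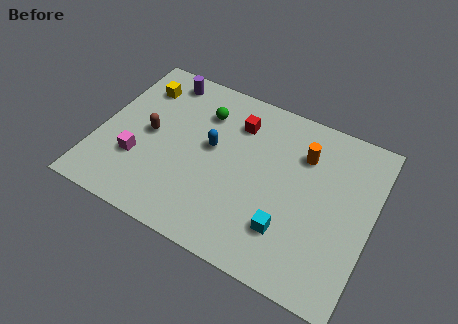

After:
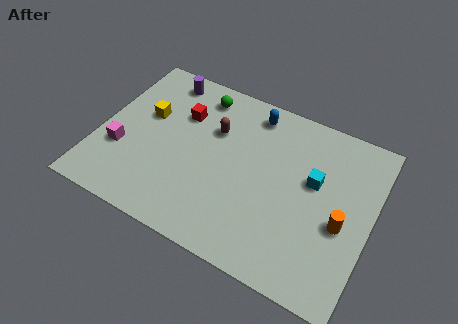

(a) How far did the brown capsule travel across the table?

3.0

From (2.2, 4.2) to (4.9, 5.6), the brown capsule covered √(2.7² + 1.4²) ≈ 3.0 units.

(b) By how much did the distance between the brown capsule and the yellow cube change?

+0.6

The distance was about 2.4 in the first image and 3.0 in the second, so they moved 0.6 units further apart.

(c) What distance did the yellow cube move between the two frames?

1.5

From (1.4, 6.5) to (1.9, 5.1), the yellow cube covered √(0.5² + 1.4²) ≈ 1.5 units.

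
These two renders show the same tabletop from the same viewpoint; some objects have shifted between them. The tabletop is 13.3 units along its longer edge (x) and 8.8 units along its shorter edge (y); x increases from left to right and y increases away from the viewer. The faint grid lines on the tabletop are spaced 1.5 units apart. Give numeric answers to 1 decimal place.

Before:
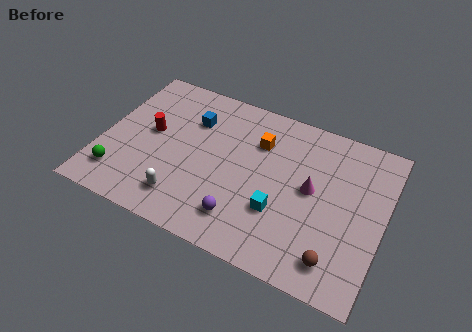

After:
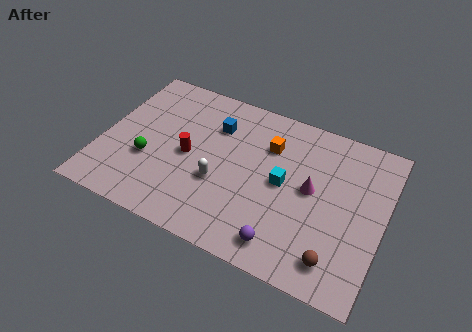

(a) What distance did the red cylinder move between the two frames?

2.0

The red cylinder was near (2.2, 4.8) before and (4.1, 4.2) after, so it travelled √(1.9² + 0.6²) ≈ 2.0 units.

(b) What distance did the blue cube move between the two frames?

1.1

The blue cube moved from about (4.0, 6.3) to (5.1, 6.4), a distance of √(1.1² + 0.1²) ≈ 1.1.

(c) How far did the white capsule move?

2.2

The white capsule was near (4.2, 1.7) before and (5.7, 3.3) after, so it travelled √(1.5² + 1.6²) ≈ 2.2 units.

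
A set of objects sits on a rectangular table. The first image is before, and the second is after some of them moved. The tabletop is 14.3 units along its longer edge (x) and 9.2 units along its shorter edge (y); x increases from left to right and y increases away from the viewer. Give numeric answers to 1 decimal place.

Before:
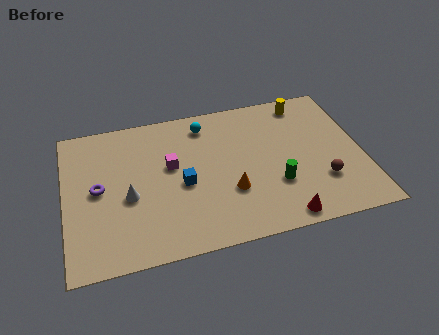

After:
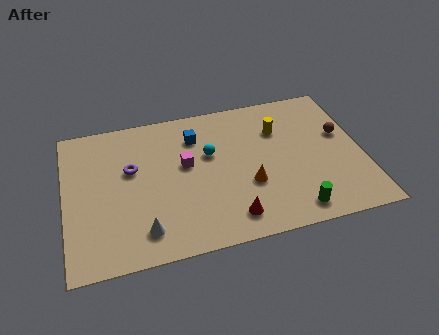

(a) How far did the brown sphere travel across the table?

3.0

The brown sphere moved from about (12.2, 2.7) to (13.4, 5.5), a distance of √(1.2² + 2.8²) ≈ 3.0.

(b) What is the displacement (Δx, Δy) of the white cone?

(0.6, -2.2)

The white cone started near (3.0, 3.9) and ended near (3.6, 1.7).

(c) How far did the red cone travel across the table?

2.5

The red cone was near (10.1, 0.9) before and (7.7, 1.5) after, so it travelled √(2.4² + 0.6²) ≈ 2.5 units.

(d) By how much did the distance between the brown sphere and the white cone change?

+1.2

Before: roughly 9.3 units apart; after: 10.5. That's 1.2 units further apart.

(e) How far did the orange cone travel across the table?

0.9

The orange cone moved from about (7.8, 3.1) to (8.7, 3.3), a distance of √(0.9² + 0.2²) ≈ 0.9.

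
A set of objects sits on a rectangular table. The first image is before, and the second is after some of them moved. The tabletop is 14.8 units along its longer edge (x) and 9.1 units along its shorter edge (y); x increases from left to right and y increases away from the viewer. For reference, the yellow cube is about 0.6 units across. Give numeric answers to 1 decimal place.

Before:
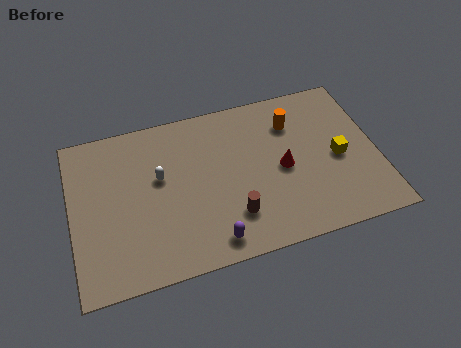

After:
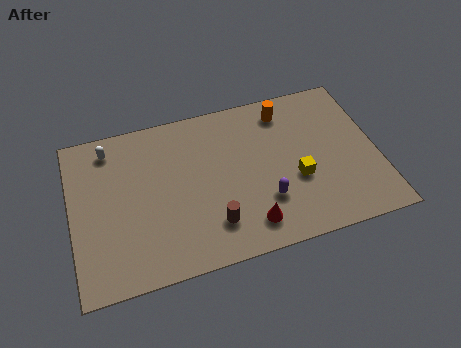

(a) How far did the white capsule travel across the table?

3.3

The white capsule was near (4.3, 5.4) before and (2.0, 7.7) after, so it travelled √(2.3² + 2.3²) ≈ 3.3 units.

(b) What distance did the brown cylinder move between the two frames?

1.0

From (7.6, 2.3) to (6.6, 2.1), the brown cylinder covered √(1.0² + 0.2²) ≈ 1.0 units.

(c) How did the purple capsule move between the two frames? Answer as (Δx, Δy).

(2.7, 1.5)

The purple capsule was at about (6.5, 1.2) and moved to about (9.2, 2.7).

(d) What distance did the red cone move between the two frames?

3.3

The red cone moved from about (10.2, 4.3) to (8.3, 1.6), a distance of √(1.9² + 2.7²) ≈ 3.3.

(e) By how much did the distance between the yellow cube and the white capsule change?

+1.1

They were about 8.7 units apart before and 9.8 after — 1.1 units further apart.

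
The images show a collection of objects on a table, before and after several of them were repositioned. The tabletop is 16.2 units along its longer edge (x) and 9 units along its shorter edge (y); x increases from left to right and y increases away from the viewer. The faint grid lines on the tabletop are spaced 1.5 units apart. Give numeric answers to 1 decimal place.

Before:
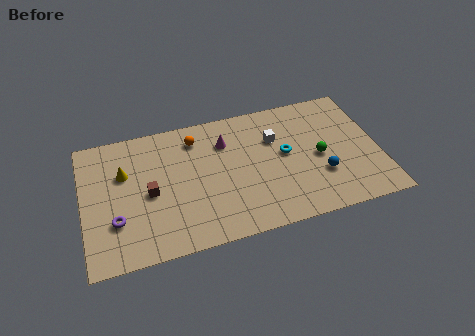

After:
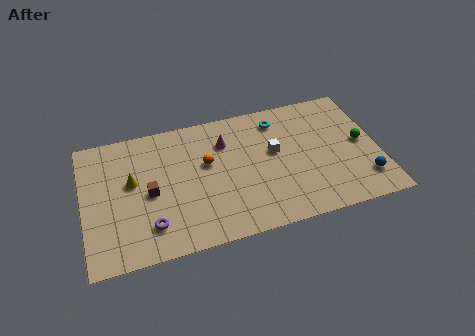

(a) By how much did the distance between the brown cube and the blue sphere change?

+2.4

Before: roughly 9.4 units apart; after: 11.8. That's 2.4 units further apart.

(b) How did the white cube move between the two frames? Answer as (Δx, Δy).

(-0.1, -0.9)

The white cube started near (10.6, 6.1) and ended near (10.5, 5.2).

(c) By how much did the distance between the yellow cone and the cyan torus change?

-0.4

Before: roughly 8.9 units apart; after: 8.5. That's 0.4 units closer together.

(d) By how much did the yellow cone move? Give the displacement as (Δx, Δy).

(0.4, -0.7)

The yellow cone was at about (2.3, 5.9) and moved to about (2.7, 5.2).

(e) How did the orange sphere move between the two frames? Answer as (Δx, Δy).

(0.5, -1.9)

The orange sphere was at about (6.3, 7.3) and moved to about (6.8, 5.4).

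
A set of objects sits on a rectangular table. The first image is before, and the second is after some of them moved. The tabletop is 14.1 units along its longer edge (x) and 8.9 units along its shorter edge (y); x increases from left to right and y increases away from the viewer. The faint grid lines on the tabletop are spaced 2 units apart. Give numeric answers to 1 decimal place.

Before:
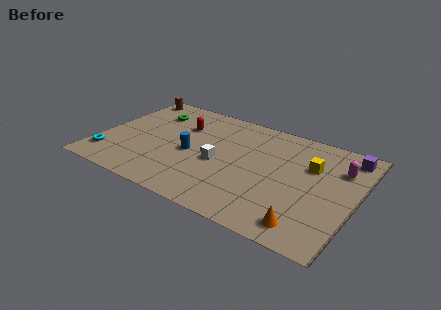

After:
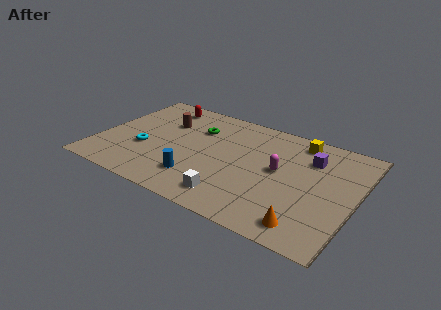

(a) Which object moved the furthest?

the magenta capsule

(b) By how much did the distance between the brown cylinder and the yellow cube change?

-3.3

They were about 10.8 units apart before and 7.5 after — 3.3 units closer together.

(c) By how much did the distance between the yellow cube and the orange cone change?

+1.9

They were about 4.6 units apart before and 6.5 after — 1.9 units further apart.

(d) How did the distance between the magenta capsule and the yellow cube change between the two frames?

+1.4

They were about 1.6 units apart before and 3.0 after — 1.4 units further apart.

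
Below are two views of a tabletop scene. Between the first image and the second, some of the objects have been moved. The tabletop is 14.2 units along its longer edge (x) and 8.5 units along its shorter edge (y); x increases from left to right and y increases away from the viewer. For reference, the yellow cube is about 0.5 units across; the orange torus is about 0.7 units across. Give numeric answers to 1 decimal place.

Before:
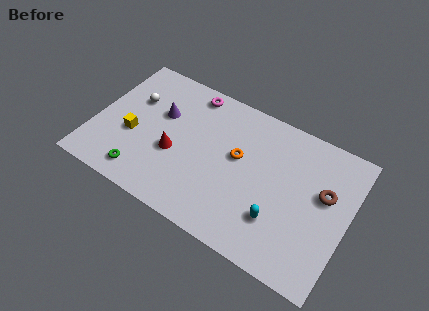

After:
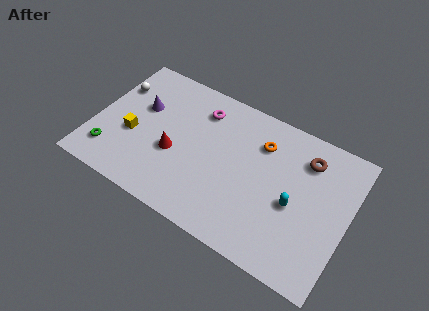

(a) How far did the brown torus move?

1.9

The brown torus was near (12.8, 5.1) before and (11.6, 6.6) after, so it travelled √(1.2² + 1.5²) ≈ 1.9 units.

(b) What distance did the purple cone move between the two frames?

1.1

The purple cone moved from about (3.5, 5.4) to (2.4, 5.3), a distance of √(1.1² + 0.1²) ≈ 1.1.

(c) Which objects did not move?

the red cone and the yellow cube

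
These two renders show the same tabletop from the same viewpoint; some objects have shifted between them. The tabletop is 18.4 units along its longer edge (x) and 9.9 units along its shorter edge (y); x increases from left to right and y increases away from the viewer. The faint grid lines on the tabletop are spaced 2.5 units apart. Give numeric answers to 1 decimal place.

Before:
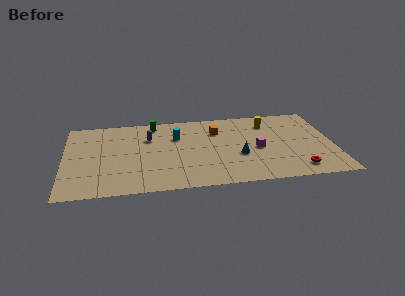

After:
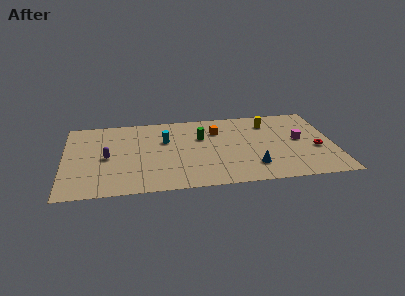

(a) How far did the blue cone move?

1.7

The blue cone moved from about (11.9, 3.8) to (12.8, 2.3), a distance of √(0.9² + 1.5²) ≈ 1.7.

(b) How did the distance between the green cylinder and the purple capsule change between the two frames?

+4.9

They were about 1.8 units apart before and 6.7 after — 4.9 units further apart.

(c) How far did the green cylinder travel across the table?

3.9

From (6.2, 8.7) to (9.4, 6.5), the green cylinder covered √(3.2² + 2.2²) ≈ 3.9 units.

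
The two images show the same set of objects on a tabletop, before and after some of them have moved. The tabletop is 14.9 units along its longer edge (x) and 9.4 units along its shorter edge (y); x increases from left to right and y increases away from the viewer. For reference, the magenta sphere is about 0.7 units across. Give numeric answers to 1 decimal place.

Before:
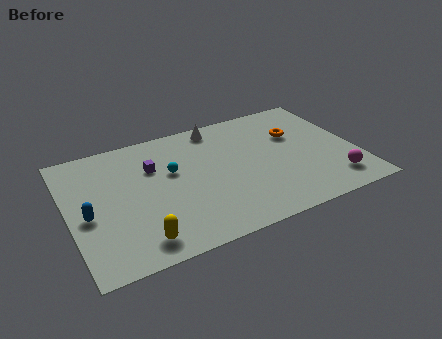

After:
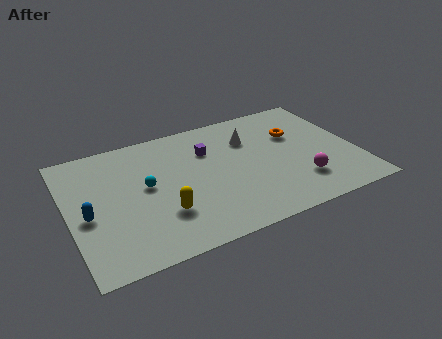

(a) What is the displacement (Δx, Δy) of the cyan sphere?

(-1.4, -0.6)

The cyan sphere started near (5.4, 5.7) and ended near (4.0, 5.1).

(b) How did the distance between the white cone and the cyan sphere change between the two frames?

+2.1

They were about 3.7 units apart before and 5.8 after — 2.1 units further apart.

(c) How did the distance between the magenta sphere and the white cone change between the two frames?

-3.6

The distance was about 8.4 in the first image and 4.8 in the second, so they moved 3.6 units closer together.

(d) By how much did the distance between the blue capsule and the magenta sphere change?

-1.8

They were about 12.7 units apart before and 10.9 after — 1.8 units closer together.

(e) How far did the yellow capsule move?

2.0

The yellow capsule was near (3.2, 1.4) before and (4.6, 2.8) after, so it travelled √(1.4² + 1.4²) ≈ 2.0 units.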